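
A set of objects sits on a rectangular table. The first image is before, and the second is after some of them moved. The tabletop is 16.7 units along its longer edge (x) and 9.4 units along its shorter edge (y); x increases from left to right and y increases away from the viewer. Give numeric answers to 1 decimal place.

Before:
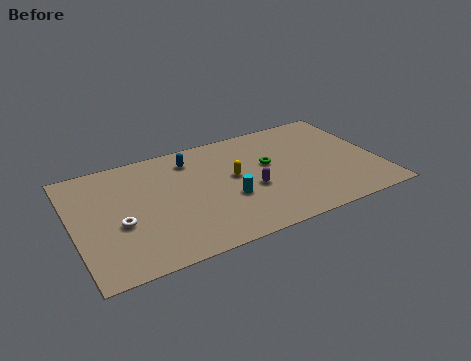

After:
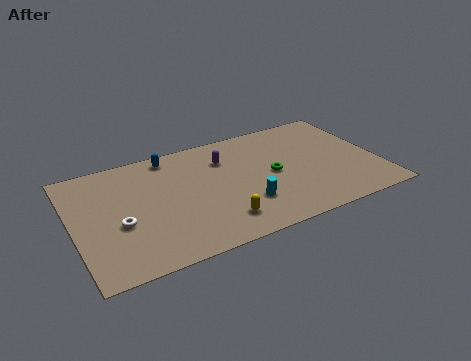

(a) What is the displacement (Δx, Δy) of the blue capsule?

(-1.1, 0.7)

The blue capsule started near (6.7, 7.6) and ended near (5.6, 8.3).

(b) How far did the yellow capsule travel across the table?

3.5

From (8.8, 5.2) to (7.6, 1.9), the yellow capsule covered √(1.2² + 3.3²) ≈ 3.5 units.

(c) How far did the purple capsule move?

3.3

The purple capsule moved from about (9.6, 3.8) to (8.5, 6.9), a distance of √(1.1² + 3.1²) ≈ 3.3.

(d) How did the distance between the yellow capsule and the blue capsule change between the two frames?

+3.5

They were about 3.2 units apart before and 6.7 after — 3.5 units further apart.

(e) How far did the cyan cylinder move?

1.1

The cyan cylinder moved from about (8.3, 3.5) to (9.1, 2.7), a distance of √(0.8² + 0.8²) ≈ 1.1.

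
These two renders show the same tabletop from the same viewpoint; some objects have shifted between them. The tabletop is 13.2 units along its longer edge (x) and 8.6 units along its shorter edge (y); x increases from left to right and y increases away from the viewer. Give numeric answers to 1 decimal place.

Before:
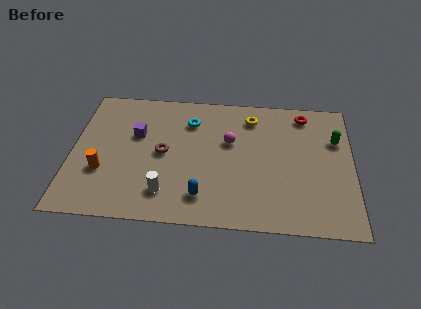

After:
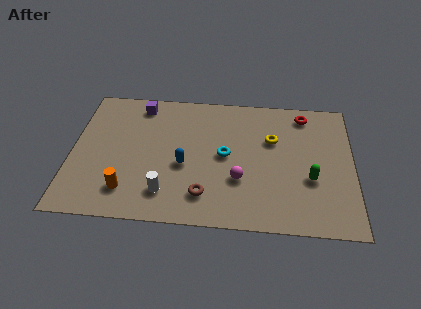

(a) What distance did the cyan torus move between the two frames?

2.7

The cyan torus moved from about (5.5, 6.5) to (7.2, 4.4), a distance of √(1.7² + 2.1²) ≈ 2.7.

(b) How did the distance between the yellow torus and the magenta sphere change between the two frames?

+1.1

The distance was about 2.0 in the first image and 3.1 in the second, so they moved 1.1 units further apart.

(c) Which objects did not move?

the red torus and the white cylinder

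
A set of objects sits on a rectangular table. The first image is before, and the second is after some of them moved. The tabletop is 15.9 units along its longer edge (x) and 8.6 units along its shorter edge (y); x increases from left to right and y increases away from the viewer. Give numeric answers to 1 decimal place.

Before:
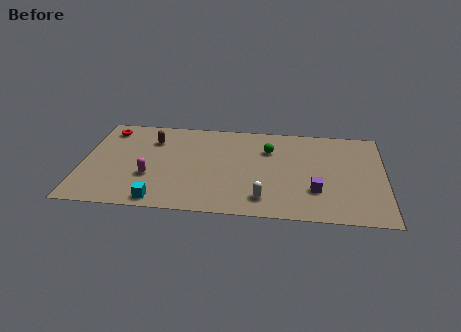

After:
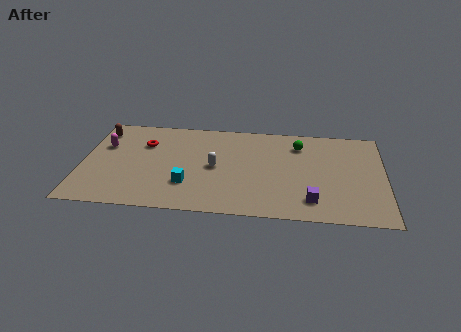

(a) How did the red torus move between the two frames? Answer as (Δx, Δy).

(2.0, -1.2)

The red torus started near (1.2, 7.2) and ended near (3.2, 6.0).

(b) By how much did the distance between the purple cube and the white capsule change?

+2.8

Before: roughly 2.9 units apart; after: 5.7. That's 2.8 units further apart.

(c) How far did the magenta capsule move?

3.6

From (3.6, 3.0) to (1.1, 5.6), the magenta capsule covered √(2.5² + 2.6²) ≈ 3.6 units.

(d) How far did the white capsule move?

3.7

The white capsule was near (9.6, 1.6) before and (7.0, 4.2) after, so it travelled √(2.6² + 2.6²) ≈ 3.7 units.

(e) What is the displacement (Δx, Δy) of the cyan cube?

(1.4, 1.6)

From the two frames, the cyan cube sits at roughly (4.2, 0.9) before and (5.6, 2.5) after.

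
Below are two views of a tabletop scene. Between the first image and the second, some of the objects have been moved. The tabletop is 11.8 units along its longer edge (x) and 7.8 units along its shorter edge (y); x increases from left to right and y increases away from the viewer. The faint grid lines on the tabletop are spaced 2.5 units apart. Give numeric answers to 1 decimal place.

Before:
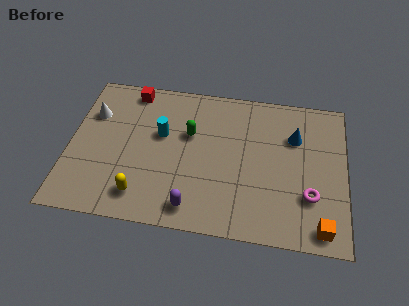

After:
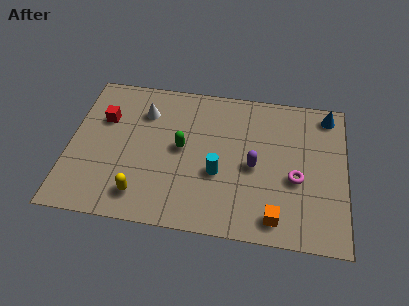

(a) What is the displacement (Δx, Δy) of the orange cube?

(-1.9, 0.2)

The orange cube was at about (10.8, 0.9) and moved to about (8.9, 1.1).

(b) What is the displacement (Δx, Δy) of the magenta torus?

(-0.6, 0.8)

The magenta torus was at about (10.3, 2.4) and moved to about (9.7, 3.2).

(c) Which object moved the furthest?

the purple capsule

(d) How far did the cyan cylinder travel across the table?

3.0

The cyan cylinder was near (3.9, 4.7) before and (6.4, 3.0) after, so it travelled √(2.5² + 1.7²) ≈ 3.0 units.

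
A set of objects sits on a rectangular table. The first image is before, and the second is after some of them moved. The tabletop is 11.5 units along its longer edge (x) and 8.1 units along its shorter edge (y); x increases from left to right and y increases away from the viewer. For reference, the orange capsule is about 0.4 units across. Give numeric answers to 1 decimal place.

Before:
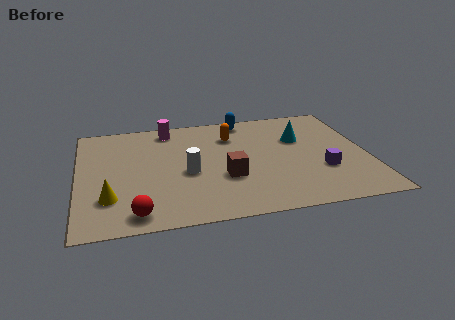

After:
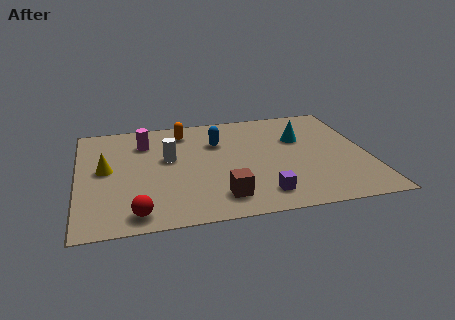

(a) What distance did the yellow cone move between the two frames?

2.1

From (1.2, 2.2) to (1.1, 4.3), the yellow cone covered √(0.1² + 2.1²) ≈ 2.1 units.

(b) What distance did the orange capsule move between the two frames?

2.0

The orange capsule moved from about (6.2, 6.0) to (4.3, 6.7), a distance of √(1.9² + 0.7²) ≈ 2.0.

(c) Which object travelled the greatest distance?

the purple cube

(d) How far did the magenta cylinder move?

1.3

The magenta cylinder moved from about (3.7, 7.0) to (2.7, 6.1), a distance of √(1.0² + 0.9²) ≈ 1.3.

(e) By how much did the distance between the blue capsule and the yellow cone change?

-2.8

Before: roughly 7.5 units apart; after: 4.7. That's 2.8 units closer together.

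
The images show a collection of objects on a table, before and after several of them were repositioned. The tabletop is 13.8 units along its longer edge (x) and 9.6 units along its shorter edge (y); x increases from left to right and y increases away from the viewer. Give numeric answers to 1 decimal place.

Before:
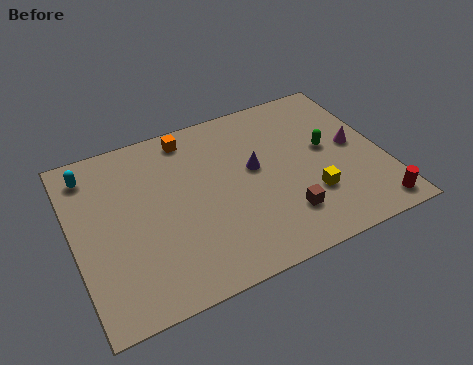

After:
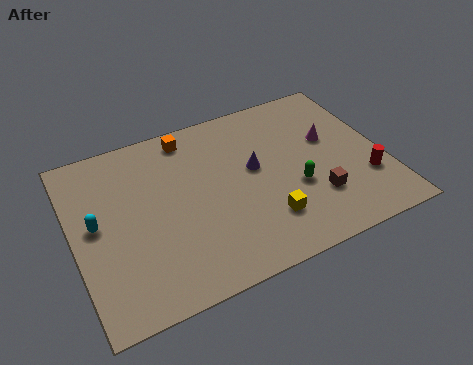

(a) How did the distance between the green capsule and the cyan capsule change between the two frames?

-1.9

They were about 10.7 units apart before and 8.8 after — 1.9 units closer together.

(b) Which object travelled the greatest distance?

the cyan capsule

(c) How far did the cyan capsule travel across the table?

2.9

From (1.0, 8.0) to (1.0, 5.1), the cyan capsule covered √(0.0² + 2.9²) ≈ 2.9 units.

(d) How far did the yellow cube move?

2.2

The yellow cube moved from about (10.3, 2.9) to (8.2, 2.4), a distance of √(2.1² + 0.5²) ≈ 2.2.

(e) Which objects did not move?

the purple cone and the orange cube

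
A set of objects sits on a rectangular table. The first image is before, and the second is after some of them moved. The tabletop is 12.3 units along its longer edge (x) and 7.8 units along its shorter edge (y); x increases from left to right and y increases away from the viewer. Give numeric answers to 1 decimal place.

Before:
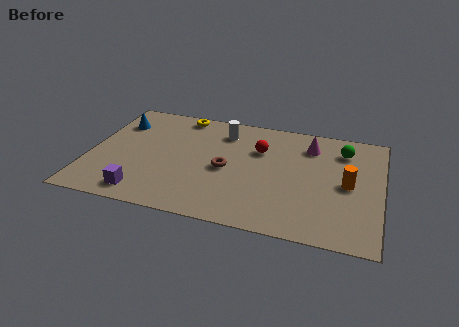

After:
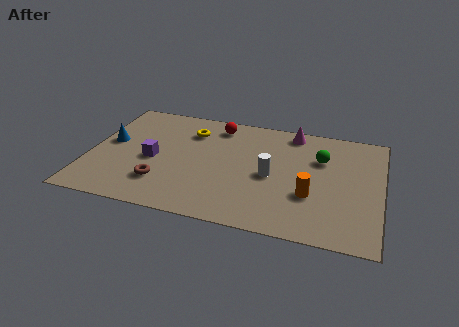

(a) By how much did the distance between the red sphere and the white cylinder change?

+2.1

They were about 1.8 units apart before and 3.9 after — 2.1 units further apart.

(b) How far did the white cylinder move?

3.4

From (5.5, 6.2) to (7.7, 3.6), the white cylinder covered √(2.2² + 2.6²) ≈ 3.4 units.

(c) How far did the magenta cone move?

1.1

The magenta cone moved from about (9.2, 6.1) to (8.4, 6.9), a distance of √(0.8² + 0.8²) ≈ 1.1.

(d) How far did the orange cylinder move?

1.9

The orange cylinder moved from about (10.9, 3.8) to (9.4, 2.7), a distance of √(1.5² + 1.1²) ≈ 1.9.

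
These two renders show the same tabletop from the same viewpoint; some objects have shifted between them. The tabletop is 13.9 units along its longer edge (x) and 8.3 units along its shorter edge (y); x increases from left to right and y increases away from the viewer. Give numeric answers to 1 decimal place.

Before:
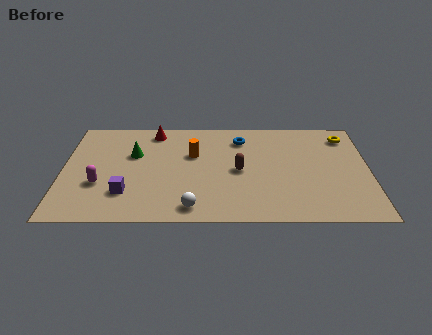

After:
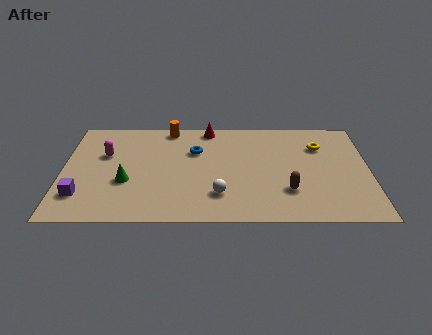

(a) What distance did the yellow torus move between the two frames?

1.4

The yellow torus was near (12.9, 6.8) before and (11.7, 6.0) after, so it travelled √(1.2² + 0.8²) ≈ 1.4 units.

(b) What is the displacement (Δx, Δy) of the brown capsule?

(2.2, -1.6)

From the two frames, the brown capsule sits at roughly (8.0, 4.0) before and (10.2, 2.4) after.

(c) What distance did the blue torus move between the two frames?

2.3

The blue torus was near (8.1, 6.6) before and (6.0, 5.6) after, so it travelled √(2.1² + 1.0²) ≈ 2.3 units.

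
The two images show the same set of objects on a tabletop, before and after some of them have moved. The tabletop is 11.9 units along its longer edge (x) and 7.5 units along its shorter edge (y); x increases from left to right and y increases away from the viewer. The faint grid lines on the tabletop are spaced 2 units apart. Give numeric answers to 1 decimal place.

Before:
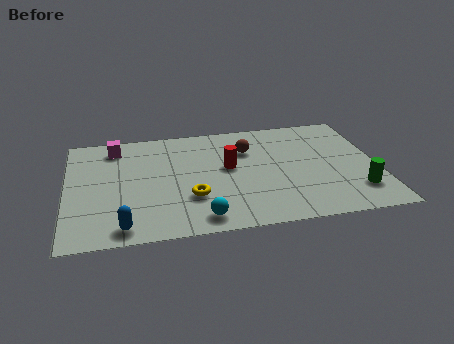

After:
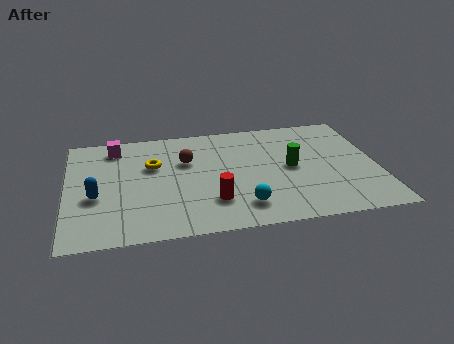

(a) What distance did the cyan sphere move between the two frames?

1.7

The cyan sphere moved from about (5.0, 1.0) to (6.6, 1.5), a distance of √(1.6² + 0.5²) ≈ 1.7.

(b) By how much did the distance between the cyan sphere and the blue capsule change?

+2.8

The distance was about 2.9 in the first image and 5.7 in the second, so they moved 2.8 units further apart.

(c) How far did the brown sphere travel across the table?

2.4

The brown sphere was near (7.0, 5.3) before and (4.6, 4.9) after, so it travelled √(2.4² + 0.4²) ≈ 2.4 units.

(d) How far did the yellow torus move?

2.8

The yellow torus moved from about (4.7, 2.4) to (3.3, 4.8), a distance of √(1.4² + 2.4²) ≈ 2.8.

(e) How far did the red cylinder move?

2.3

The red cylinder moved from about (6.2, 4.2) to (5.5, 2.0), a distance of √(0.7² + 2.2²) ≈ 2.3.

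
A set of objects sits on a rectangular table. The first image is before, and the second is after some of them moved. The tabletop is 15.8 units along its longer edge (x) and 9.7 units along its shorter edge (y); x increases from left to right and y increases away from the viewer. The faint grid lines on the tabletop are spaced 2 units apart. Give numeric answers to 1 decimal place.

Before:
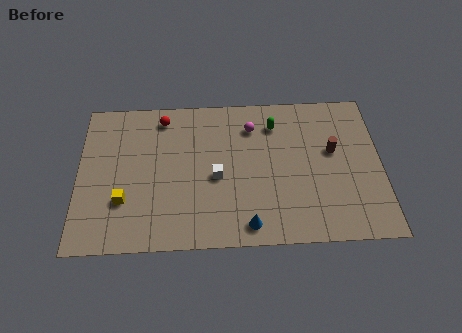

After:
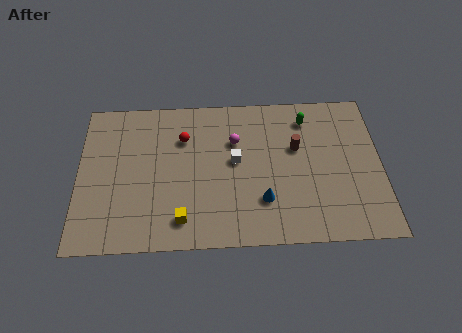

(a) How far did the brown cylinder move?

1.9

The brown cylinder was near (13.3, 5.7) before and (11.4, 6.0) after, so it travelled √(1.9² + 0.3²) ≈ 1.9 units.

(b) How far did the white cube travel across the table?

1.4

The white cube was near (7.2, 4.3) before and (8.2, 5.3) after, so it travelled √(1.0² + 1.0²) ≈ 1.4 units.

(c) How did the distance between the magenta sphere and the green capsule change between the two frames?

+2.8

The distance was about 1.2 in the first image and 4.0 in the second, so they moved 2.8 units further apart.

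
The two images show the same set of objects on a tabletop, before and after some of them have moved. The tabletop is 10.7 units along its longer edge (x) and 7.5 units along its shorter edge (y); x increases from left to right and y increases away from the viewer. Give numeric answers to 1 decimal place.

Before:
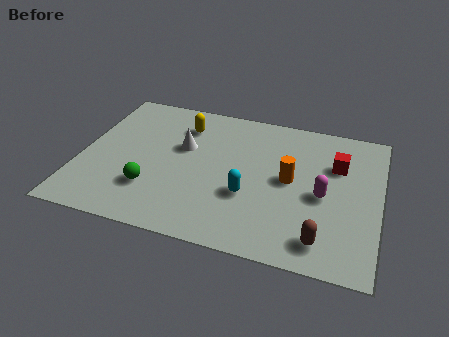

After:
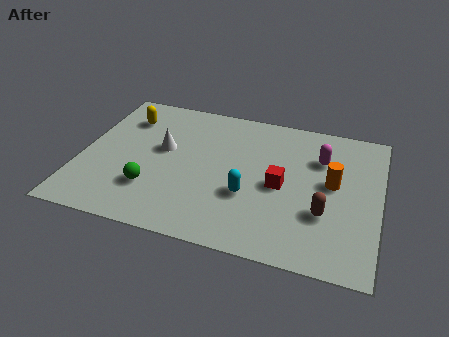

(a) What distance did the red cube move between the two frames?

2.5

The red cube moved from about (9.1, 5.1) to (7.2, 3.5), a distance of √(1.9² + 1.6²) ≈ 2.5.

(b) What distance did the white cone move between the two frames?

0.8

The white cone moved from about (3.6, 4.6) to (2.9, 4.3), a distance of √(0.7² + 0.3²) ≈ 0.8.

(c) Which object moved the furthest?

the red cube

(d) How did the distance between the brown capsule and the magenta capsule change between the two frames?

+0.6

Before: roughly 2.2 units apart; after: 2.8. That's 0.6 units further apart.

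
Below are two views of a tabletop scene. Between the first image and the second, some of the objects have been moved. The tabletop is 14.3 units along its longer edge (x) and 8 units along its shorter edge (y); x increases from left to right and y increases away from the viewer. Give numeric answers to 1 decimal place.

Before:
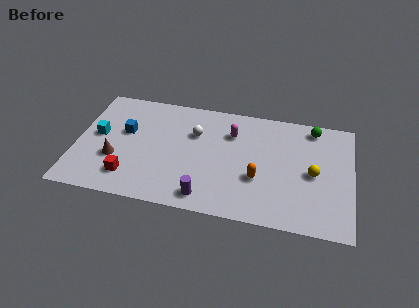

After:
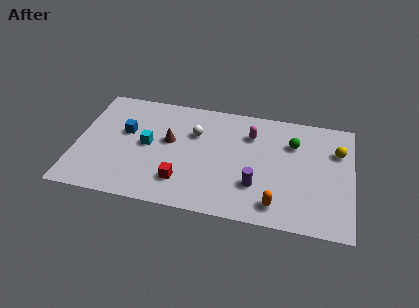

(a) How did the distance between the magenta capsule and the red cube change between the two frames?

-1.3

They were about 6.5 units apart before and 5.2 after — 1.3 units closer together.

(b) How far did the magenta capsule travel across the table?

1.0

The magenta capsule moved from about (8.0, 5.8) to (9.0, 5.9), a distance of √(1.0² + 0.1²) ≈ 1.0.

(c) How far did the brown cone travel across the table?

3.2

The brown cone was near (2.1, 2.8) before and (4.8, 4.6) after, so it travelled √(2.7² + 1.8²) ≈ 3.2 units.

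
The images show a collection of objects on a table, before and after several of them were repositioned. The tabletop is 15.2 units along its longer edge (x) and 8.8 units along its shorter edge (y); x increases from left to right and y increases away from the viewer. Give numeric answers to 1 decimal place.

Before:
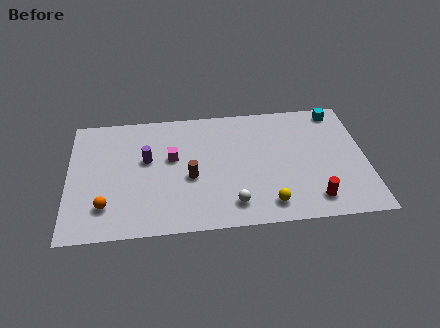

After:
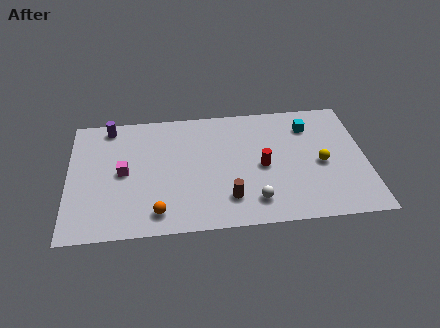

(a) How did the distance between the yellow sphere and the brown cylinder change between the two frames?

+0.7

Before: roughly 4.5 units apart; after: 5.2. That's 0.7 units further apart.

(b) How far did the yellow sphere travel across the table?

3.8

The yellow sphere was near (10.1, 1.4) before and (12.9, 4.0) after, so it travelled √(2.8² + 2.6²) ≈ 3.8 units.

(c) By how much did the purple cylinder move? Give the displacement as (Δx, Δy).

(-1.9, 2.6)

The purple cylinder started near (4.0, 5.2) and ended near (2.1, 7.8).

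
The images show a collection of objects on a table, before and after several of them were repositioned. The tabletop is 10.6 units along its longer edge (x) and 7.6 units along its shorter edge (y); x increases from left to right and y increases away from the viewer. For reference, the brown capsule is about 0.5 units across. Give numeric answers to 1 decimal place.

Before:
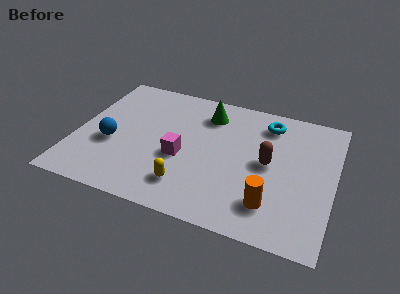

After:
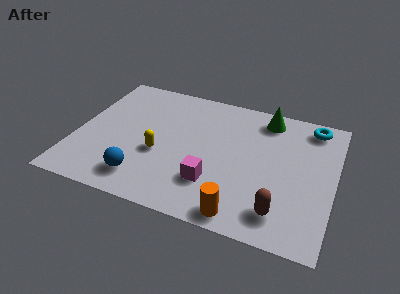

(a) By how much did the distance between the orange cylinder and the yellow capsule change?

+0.8

They were about 3.4 units apart before and 4.2 after — 0.8 units further apart.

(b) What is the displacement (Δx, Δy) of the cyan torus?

(1.8, 0.4)

The cyan torus started near (7.7, 6.2) and ended near (9.5, 6.6).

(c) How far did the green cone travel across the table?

2.5

From (5.2, 6.0) to (7.6, 6.5), the green cone covered √(2.4² + 0.5²) ≈ 2.5 units.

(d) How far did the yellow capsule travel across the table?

1.9

The yellow capsule moved from about (4.8, 1.6) to (3.5, 3.0), a distance of √(1.3² + 1.4²) ≈ 1.9.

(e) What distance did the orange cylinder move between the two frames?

1.4

From (8.2, 1.7) to (7.1, 0.8), the orange cylinder covered √(1.1² + 0.9²) ≈ 1.4 units.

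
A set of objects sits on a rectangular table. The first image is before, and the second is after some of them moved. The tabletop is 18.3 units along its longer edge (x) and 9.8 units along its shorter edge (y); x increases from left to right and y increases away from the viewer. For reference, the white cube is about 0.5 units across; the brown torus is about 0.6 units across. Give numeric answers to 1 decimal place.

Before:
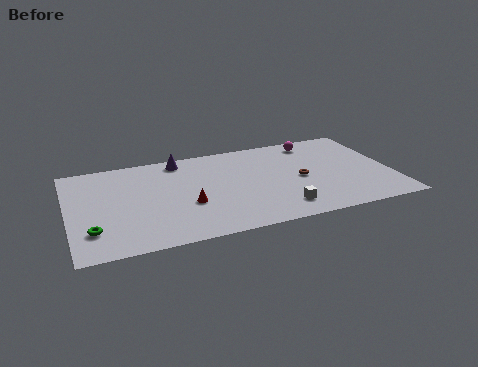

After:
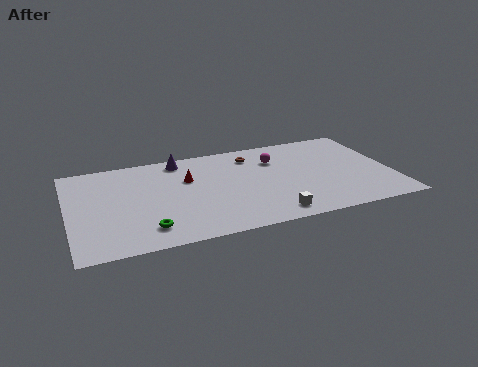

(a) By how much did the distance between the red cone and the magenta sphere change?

-3.9

The distance was about 9.0 in the first image and 5.1 in the second, so they moved 3.9 units closer together.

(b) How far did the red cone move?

2.7

The red cone moved from about (6.6, 3.7) to (6.8, 6.4), a distance of √(0.2² + 2.7²) ≈ 2.7.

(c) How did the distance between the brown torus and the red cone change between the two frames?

-2.5

Before: roughly 6.6 units apart; after: 4.1. That's 2.5 units closer together.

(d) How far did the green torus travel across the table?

3.1

The green torus moved from about (1.2, 2.5) to (4.2, 1.9), a distance of √(3.0² + 0.6²) ≈ 3.1.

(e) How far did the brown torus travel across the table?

4.1

From (13.1, 4.6) to (10.6, 7.9), the brown torus covered √(2.5² + 3.3²) ≈ 4.1 units.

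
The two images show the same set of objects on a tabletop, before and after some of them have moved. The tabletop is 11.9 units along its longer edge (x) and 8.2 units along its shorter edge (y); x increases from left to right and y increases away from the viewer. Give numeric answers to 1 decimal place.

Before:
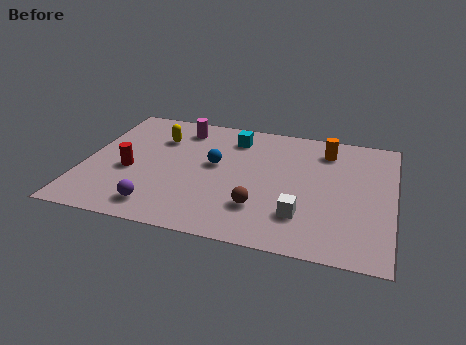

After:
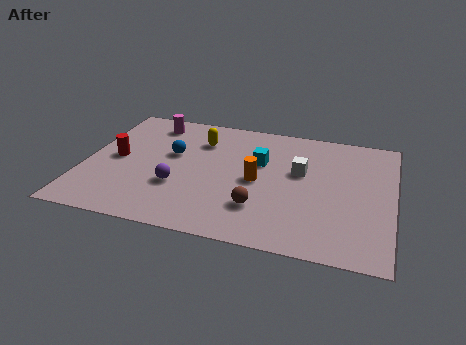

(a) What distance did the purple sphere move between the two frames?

1.6

The purple sphere was near (3.1, 1.3) before and (3.7, 2.8) after, so it travelled √(0.6² + 1.5²) ≈ 1.6 units.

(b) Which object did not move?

the brown sphere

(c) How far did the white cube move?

2.8

The white cube moved from about (8.5, 2.1) to (8.3, 4.9), a distance of √(0.2² + 2.8²) ≈ 2.8.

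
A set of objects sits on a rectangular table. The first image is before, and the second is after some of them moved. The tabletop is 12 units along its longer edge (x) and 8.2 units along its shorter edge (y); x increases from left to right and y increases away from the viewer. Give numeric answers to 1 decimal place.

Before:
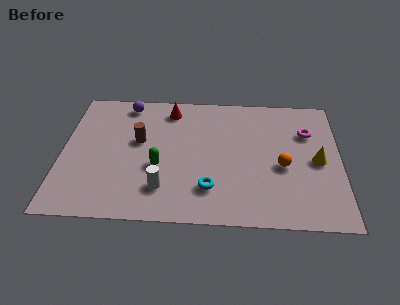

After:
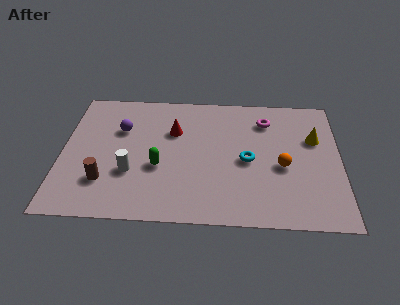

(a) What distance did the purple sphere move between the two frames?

1.7

From (2.7, 7.2) to (2.5, 5.5), the purple sphere covered √(0.2² + 1.7²) ≈ 1.7 units.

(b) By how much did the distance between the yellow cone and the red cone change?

-1.0

They were about 7.1 units apart before and 6.1 after — 1.0 units closer together.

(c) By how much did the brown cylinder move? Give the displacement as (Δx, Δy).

(-1.4, -2.6)

The brown cylinder was at about (3.3, 4.8) and moved to about (1.9, 2.2).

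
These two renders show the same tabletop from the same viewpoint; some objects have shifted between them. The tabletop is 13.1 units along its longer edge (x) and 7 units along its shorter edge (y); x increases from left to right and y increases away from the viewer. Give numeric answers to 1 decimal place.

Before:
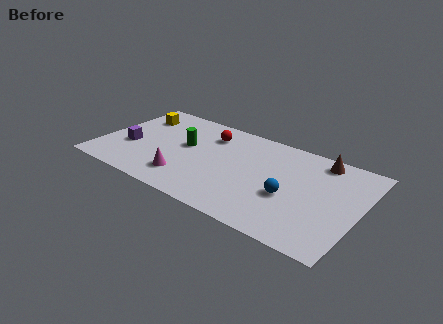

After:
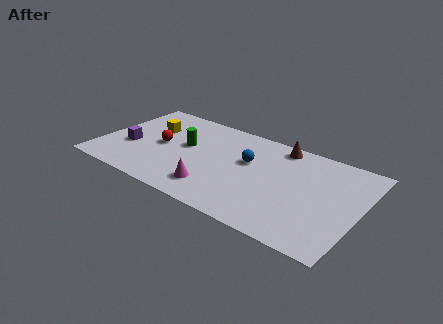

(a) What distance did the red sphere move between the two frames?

2.9

From (5.2, 5.4) to (3.0, 3.5), the red sphere covered √(2.2² + 1.9²) ≈ 2.9 units.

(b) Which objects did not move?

the purple cube and the green cylinder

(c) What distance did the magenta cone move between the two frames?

1.5

The magenta cone moved from about (4.6, 1.6) to (6.1, 1.5), a distance of √(1.5² + 0.1²) ≈ 1.5.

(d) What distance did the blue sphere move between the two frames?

2.7

From (9.7, 2.8) to (7.4, 4.3), the blue sphere covered √(2.3² + 1.5²) ≈ 2.7 units.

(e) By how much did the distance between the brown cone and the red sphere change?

+0.7

They were about 5.6 units apart before and 6.3 after — 0.7 units further apart.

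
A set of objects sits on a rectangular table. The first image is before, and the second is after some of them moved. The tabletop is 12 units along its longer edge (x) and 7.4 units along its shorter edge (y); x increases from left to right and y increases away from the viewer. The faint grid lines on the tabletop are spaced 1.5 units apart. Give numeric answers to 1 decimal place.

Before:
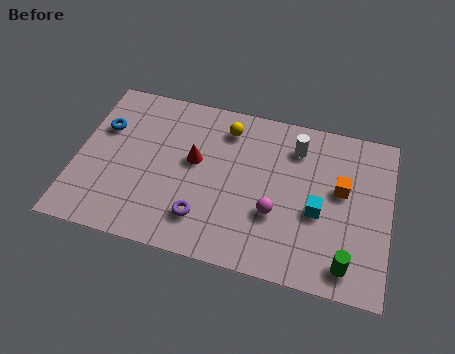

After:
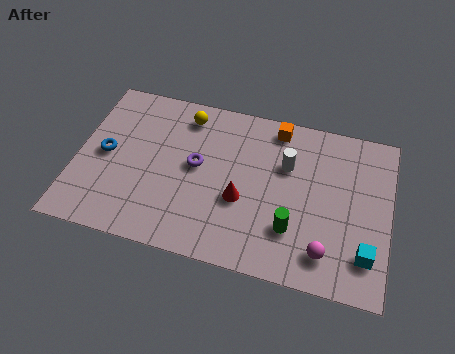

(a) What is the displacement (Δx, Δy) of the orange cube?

(-2.6, 2.2)

The orange cube was at about (10.1, 4.3) and moved to about (7.5, 6.5).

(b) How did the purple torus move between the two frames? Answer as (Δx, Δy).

(-0.4, 2.3)

The purple torus started near (5.0, 1.7) and ended near (4.6, 4.0).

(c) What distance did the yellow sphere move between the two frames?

1.6

The yellow sphere moved from about (5.6, 6.0) to (4.0, 6.2), a distance of √(1.6² + 0.2²) ≈ 1.6.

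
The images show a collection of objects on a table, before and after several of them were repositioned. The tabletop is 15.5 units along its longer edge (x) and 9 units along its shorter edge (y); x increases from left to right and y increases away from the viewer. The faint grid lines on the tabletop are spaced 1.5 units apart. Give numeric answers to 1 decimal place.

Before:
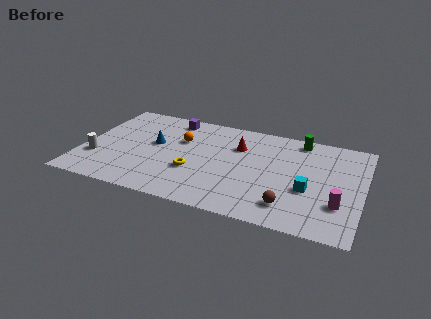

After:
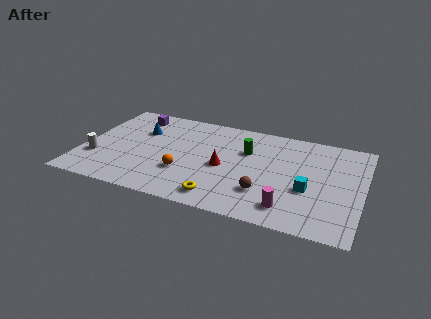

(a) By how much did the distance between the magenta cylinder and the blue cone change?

-0.9

The distance was about 10.7 in the first image and 9.8 in the second, so they moved 0.9 units closer together.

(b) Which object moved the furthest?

the green cylinder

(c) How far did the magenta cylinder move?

2.8

From (14.3, 2.7) to (11.7, 1.6), the magenta cylinder covered √(2.6² + 1.1²) ≈ 2.8 units.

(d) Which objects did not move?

the white cylinder and the cyan cube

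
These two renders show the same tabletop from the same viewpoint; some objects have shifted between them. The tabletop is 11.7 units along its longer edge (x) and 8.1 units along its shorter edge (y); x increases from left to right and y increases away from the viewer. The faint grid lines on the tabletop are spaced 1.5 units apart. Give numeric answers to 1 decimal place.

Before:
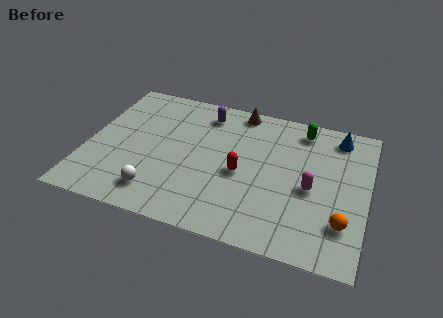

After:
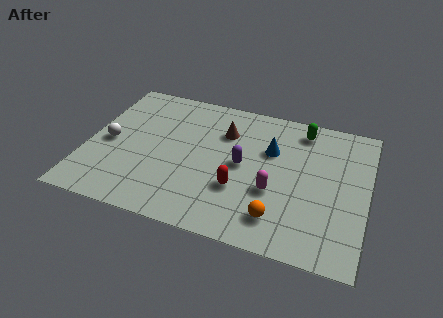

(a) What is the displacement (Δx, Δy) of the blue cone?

(-2.7, -1.6)

From the two frames, the blue cone sits at roughly (10.3, 6.9) before and (7.6, 5.3) after.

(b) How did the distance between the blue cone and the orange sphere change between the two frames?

-1.1

They were about 4.8 units apart before and 3.7 after — 1.1 units closer together.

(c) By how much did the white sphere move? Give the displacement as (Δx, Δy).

(-2.3, 2.3)

The white sphere was at about (3.2, 1.5) and moved to about (0.9, 3.8).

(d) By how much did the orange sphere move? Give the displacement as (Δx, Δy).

(-2.6, -0.5)

The orange sphere started near (10.8, 2.1) and ended near (8.2, 1.6).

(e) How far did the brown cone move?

1.6

From (6.1, 7.3) to (5.6, 5.8), the brown cone covered √(0.5² + 1.5²) ≈ 1.6 units.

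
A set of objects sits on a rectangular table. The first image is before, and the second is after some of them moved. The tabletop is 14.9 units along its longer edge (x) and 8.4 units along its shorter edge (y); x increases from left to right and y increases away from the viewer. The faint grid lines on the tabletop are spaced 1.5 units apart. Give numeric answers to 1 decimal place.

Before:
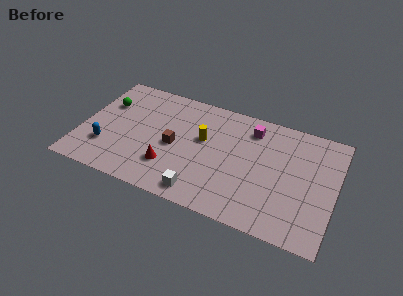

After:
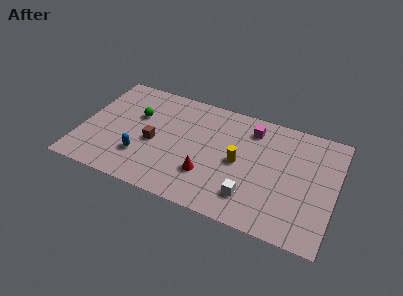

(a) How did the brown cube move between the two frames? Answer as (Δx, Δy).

(-1.2, -0.2)

The brown cube started near (5.5, 3.9) and ended near (4.3, 3.7).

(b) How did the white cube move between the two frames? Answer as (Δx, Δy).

(2.8, 0.8)

From the two frames, the white cube sits at roughly (7.4, 1.1) before and (10.2, 1.9) after.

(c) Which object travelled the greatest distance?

the white cube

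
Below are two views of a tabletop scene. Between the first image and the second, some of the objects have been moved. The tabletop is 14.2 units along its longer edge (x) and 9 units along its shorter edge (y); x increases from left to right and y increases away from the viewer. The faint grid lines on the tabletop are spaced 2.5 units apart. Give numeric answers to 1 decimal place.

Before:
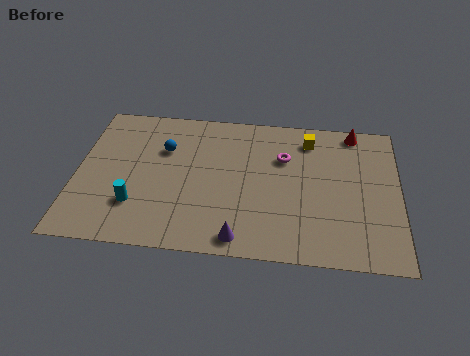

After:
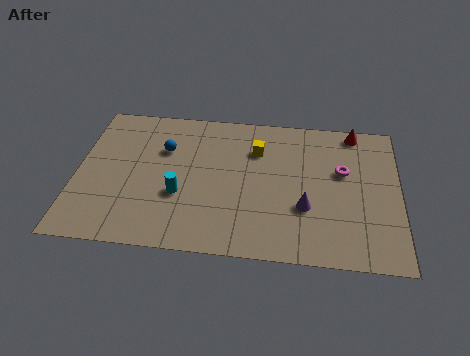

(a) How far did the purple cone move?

3.5

The purple cone moved from about (7.3, 1.0) to (10.1, 3.1), a distance of √(2.8² + 2.1²) ≈ 3.5.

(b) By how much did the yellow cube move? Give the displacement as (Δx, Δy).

(-2.3, -0.9)

The yellow cube was at about (10.2, 7.4) and moved to about (7.9, 6.5).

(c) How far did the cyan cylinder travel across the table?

2.1

The cyan cylinder was near (2.7, 2.5) before and (4.6, 3.3) after, so it travelled √(1.9² + 0.8²) ≈ 2.1 units.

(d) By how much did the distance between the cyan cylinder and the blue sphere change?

-0.9

The distance was about 3.8 in the first image and 2.9 in the second, so they moved 0.9 units closer together.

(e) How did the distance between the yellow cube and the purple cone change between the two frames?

-3.0

The distance was about 7.0 in the first image and 4.0 in the second, so they moved 3.0 units closer together.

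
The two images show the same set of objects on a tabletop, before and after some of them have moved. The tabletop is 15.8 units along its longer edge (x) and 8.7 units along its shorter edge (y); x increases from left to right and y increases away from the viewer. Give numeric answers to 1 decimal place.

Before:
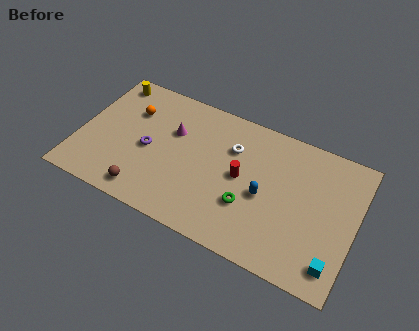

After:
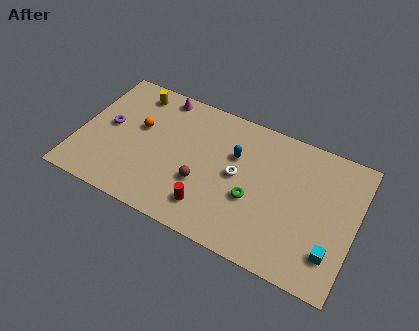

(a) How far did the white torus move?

1.7

The white torus moved from about (8.6, 6.1) to (9.1, 4.5), a distance of √(0.5² + 1.6²) ≈ 1.7.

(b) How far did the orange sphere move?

1.1

The orange sphere moved from about (2.7, 6.1) to (3.3, 5.2), a distance of √(0.6² + 0.9²) ≈ 1.1.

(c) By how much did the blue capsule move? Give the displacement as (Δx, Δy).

(-1.9, 1.8)

The blue capsule was at about (10.7, 3.9) and moved to about (8.8, 5.7).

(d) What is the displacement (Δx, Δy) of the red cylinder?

(-1.5, -2.7)

From the two frames, the red cylinder sits at roughly (9.3, 4.5) before and (7.8, 1.8) after.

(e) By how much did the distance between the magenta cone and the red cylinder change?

+2.7

They were about 4.3 units apart before and 7.0 after — 2.7 units further apart.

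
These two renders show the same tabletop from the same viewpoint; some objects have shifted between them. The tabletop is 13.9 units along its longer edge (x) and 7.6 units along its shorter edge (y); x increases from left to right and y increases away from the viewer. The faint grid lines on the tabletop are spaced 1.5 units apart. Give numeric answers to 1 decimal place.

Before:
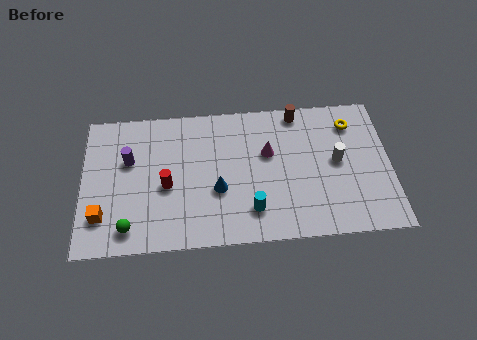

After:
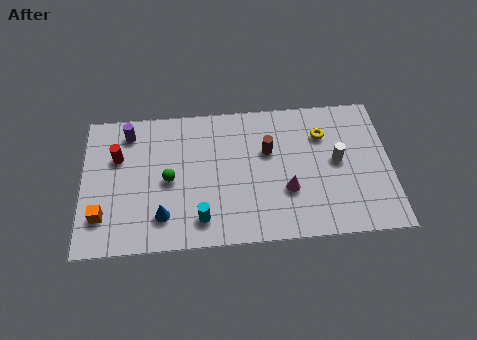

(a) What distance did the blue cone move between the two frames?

2.8

The blue cone moved from about (6.1, 2.9) to (3.6, 1.7), a distance of √(2.5² + 1.2²) ≈ 2.8.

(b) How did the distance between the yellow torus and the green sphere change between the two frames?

-3.9

They were about 11.2 units apart before and 7.3 after — 3.9 units closer together.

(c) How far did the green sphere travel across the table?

3.0

The green sphere moved from about (2.1, 1.2) to (3.9, 3.6), a distance of √(1.8² + 2.4²) ≈ 3.0.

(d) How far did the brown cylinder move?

2.4

The brown cylinder was near (9.8, 6.8) before and (8.4, 4.8) after, so it travelled √(1.4² + 2.0²) ≈ 2.4 units.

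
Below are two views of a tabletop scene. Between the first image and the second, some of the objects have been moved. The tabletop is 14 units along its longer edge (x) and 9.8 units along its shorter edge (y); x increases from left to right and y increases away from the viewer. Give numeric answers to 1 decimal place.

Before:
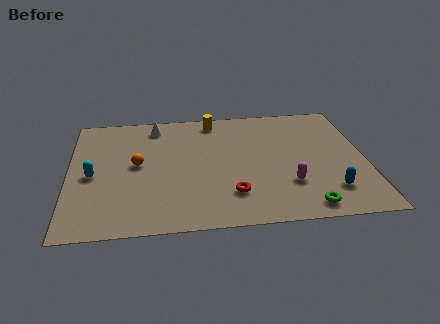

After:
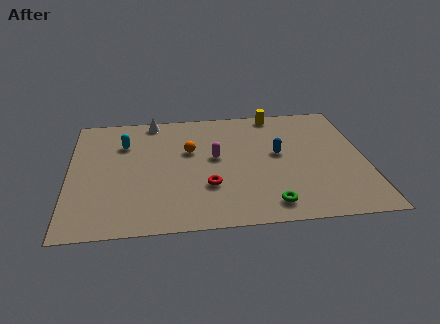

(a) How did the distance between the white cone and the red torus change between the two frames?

-0.6

They were about 6.9 units apart before and 6.3 after — 0.6 units closer together.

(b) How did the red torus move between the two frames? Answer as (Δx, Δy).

(-1.1, 0.7)

The red torus started near (7.6, 2.4) and ended near (6.5, 3.1).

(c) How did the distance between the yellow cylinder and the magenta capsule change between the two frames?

-2.0

Before: roughly 6.6 units apart; after: 4.6. That's 2.0 units closer together.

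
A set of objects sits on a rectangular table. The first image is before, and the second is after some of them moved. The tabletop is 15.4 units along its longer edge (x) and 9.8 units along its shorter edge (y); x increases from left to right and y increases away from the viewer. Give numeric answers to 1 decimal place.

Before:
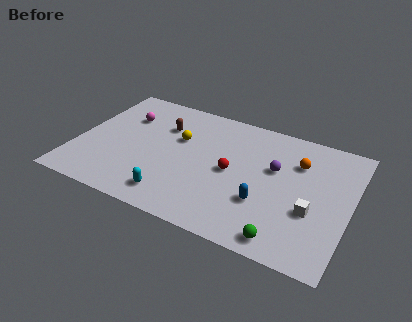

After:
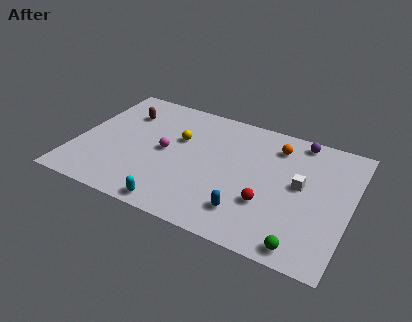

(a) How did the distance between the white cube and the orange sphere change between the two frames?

-0.6

The distance was about 3.6 in the first image and 3.0 in the second, so they moved 0.6 units closer together.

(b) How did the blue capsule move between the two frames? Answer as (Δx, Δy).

(-0.8, -1.1)

The blue capsule started near (10.8, 3.2) and ended near (10.0, 2.1).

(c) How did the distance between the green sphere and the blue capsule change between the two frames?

+0.9

They were about 2.5 units apart before and 3.4 after — 0.9 units further apart.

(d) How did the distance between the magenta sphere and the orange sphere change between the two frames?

-3.2

They were about 9.9 units apart before and 6.7 after — 3.2 units closer together.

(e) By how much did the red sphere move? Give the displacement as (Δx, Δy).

(2.2, -1.6)

The red sphere started near (8.8, 4.8) and ended near (11.0, 3.2).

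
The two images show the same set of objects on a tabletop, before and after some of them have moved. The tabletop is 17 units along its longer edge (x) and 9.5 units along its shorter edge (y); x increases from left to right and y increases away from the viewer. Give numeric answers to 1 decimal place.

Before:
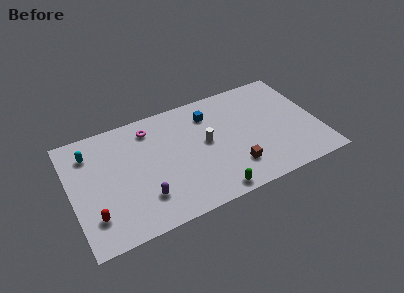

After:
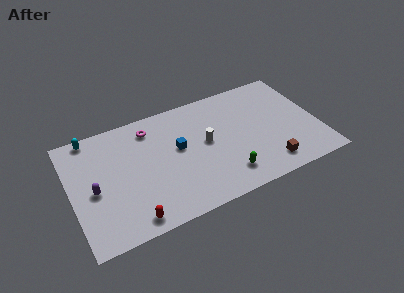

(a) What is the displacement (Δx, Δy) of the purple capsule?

(-3.2, 1.9)

The purple capsule started near (4.7, 2.4) and ended near (1.5, 4.3).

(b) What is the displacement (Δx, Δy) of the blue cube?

(-2.4, -2.0)

The blue cube started near (9.8, 7.4) and ended near (7.4, 5.4).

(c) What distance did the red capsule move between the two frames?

2.7

From (1.3, 2.3) to (3.7, 1.1), the red capsule covered √(2.4² + 1.2²) ≈ 2.7 units.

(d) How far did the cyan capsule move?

1.3

The cyan capsule was near (1.5, 7.4) before and (1.7, 8.7) after, so it travelled √(0.2² + 1.3²) ≈ 1.3 units.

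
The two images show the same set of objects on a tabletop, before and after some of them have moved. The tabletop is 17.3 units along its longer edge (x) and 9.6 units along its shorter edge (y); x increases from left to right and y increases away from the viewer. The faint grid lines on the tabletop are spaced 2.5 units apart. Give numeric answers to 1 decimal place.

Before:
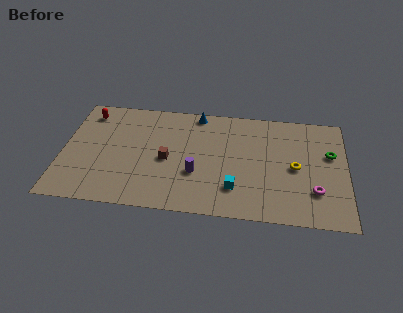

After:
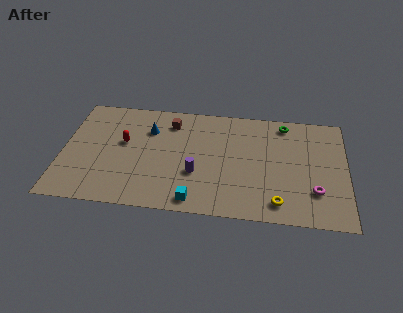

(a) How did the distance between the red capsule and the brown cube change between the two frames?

-2.7

Before: roughly 6.2 units apart; after: 3.5. That's 2.7 units closer together.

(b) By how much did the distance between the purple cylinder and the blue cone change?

-0.7

The distance was about 5.3 in the first image and 4.6 in the second, so they moved 0.7 units closer together.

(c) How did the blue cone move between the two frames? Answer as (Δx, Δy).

(-2.9, -1.8)

From the two frames, the blue cone sits at roughly (8.1, 8.7) before and (5.2, 6.9) after.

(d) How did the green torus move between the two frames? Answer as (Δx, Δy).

(-2.8, 2.4)

From the two frames, the green torus sits at roughly (16.3, 6.0) before and (13.5, 8.4) after.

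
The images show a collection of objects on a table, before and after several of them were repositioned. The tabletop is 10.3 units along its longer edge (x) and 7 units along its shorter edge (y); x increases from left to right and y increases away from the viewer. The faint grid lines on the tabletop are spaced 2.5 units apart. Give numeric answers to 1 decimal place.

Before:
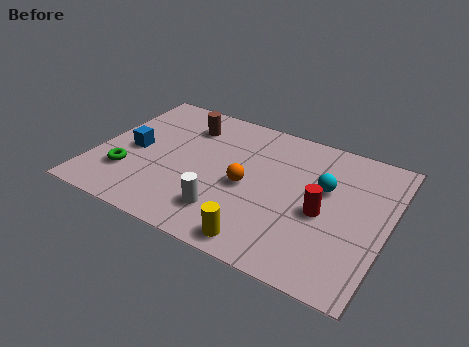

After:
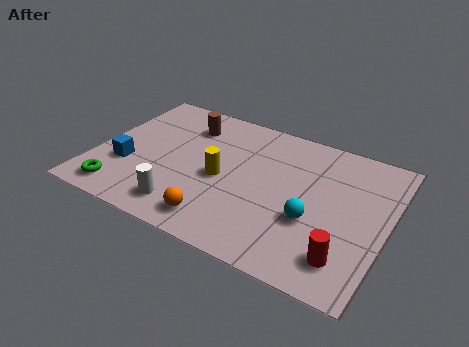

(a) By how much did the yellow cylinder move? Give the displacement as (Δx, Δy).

(-1.8, 2.4)

From the two frames, the yellow cylinder sits at roughly (6.3, 0.8) before and (4.5, 3.2) after.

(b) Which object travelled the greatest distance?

the yellow cylinder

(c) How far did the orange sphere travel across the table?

2.2

From (5.4, 3.2) to (4.7, 1.1), the orange sphere covered √(0.7² + 2.1²) ≈ 2.2 units.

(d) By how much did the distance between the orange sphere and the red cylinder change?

+1.7

They were about 2.7 units apart before and 4.4 after — 1.7 units further apart.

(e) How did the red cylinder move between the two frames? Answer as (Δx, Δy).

(1.0, -1.7)

The red cylinder started near (8.1, 3.1) and ended near (9.1, 1.4).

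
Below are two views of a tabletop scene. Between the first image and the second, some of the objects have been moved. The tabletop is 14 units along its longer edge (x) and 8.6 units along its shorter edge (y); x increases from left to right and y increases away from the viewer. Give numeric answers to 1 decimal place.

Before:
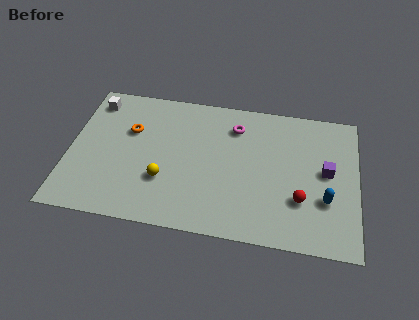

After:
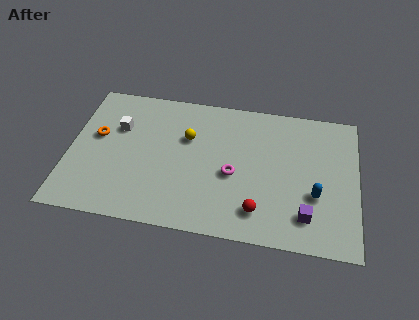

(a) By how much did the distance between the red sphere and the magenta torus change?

-2.8

They were about 5.2 units apart before and 2.4 after — 2.8 units closer together.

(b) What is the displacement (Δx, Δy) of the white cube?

(1.3, -1.5)

From the two frames, the white cube sits at roughly (1.0, 7.2) before and (2.3, 5.7) after.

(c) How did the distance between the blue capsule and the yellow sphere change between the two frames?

-1.0

The distance was about 7.8 in the first image and 6.8 in the second, so they moved 1.0 units closer together.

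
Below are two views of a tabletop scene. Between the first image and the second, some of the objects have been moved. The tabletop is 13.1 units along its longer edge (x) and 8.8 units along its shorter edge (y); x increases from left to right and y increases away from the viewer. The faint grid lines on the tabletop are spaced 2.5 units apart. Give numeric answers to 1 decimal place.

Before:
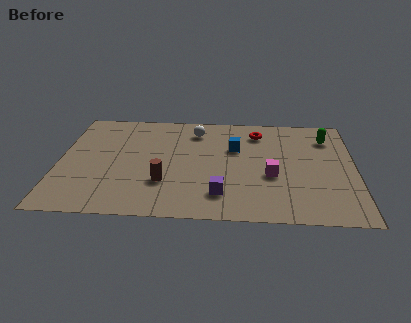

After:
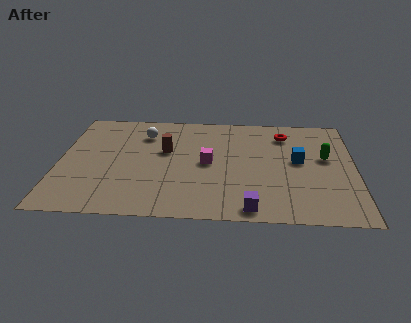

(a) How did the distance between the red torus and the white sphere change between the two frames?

+3.5

The distance was about 2.8 in the first image and 6.3 in the second, so they moved 3.5 units further apart.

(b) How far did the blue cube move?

2.9

The blue cube was near (7.8, 5.7) before and (10.6, 4.8) after, so it travelled √(2.8² + 0.9²) ≈ 2.9 units.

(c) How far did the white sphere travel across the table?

2.3

From (6.0, 7.1) to (3.7, 6.7), the white sphere covered √(2.3² + 0.4²) ≈ 2.3 units.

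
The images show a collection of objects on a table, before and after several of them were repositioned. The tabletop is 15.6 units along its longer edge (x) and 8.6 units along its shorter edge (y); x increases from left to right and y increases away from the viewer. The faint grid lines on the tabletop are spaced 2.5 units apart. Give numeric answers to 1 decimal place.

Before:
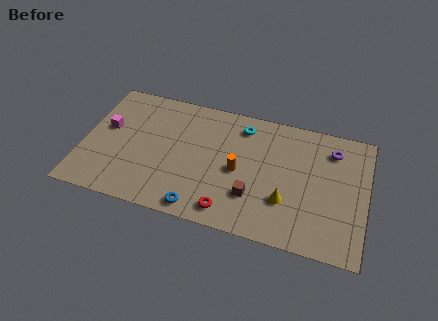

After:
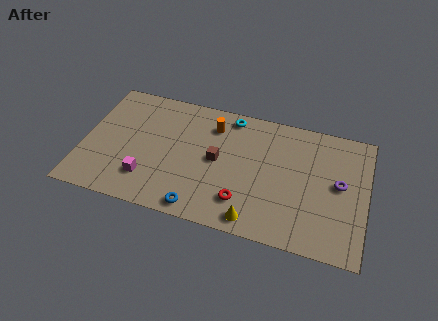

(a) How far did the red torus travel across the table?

1.1

From (8.3, 1.2) to (9.0, 2.0), the red torus covered √(0.7² + 0.8²) ≈ 1.1 units.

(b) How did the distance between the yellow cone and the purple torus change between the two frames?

+1.0

They were about 4.7 units apart before and 5.7 after — 1.0 units further apart.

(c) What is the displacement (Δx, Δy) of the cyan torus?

(-0.7, 0.5)

The cyan torus started near (8.6, 7.1) and ended near (7.9, 7.6).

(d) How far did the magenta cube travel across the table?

3.8

The magenta cube was near (1.2, 5.0) before and (3.7, 2.1) after, so it travelled √(2.5² + 2.9²) ≈ 3.8 units.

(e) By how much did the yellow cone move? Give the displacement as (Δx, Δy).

(-1.6, -1.7)

The yellow cone was at about (11.3, 2.7) and moved to about (9.7, 1.0).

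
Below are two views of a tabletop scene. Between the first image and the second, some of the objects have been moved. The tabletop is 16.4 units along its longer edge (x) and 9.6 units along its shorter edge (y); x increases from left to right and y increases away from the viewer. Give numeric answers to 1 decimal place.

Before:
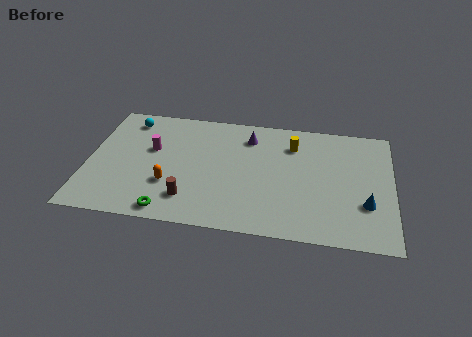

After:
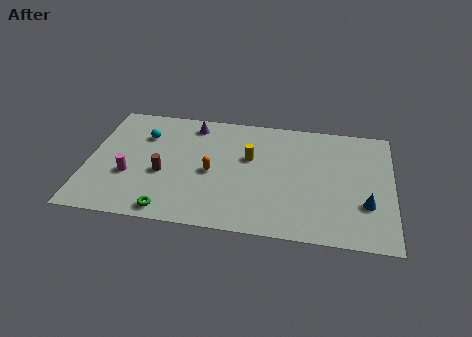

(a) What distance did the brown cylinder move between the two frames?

2.3

From (5.6, 2.1) to (4.1, 3.9), the brown cylinder covered √(1.5² + 1.8²) ≈ 2.3 units.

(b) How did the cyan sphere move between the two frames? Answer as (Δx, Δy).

(0.9, -1.2)

The cyan sphere was at about (2.0, 8.1) and moved to about (2.9, 6.9).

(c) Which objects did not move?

the green torus and the blue cone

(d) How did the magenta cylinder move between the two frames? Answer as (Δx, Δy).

(-1.1, -2.3)

The magenta cylinder was at about (3.4, 5.8) and moved to about (2.3, 3.5).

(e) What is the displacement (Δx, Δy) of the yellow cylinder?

(-2.3, -1.4)

From the two frames, the yellow cylinder sits at roughly (11.0, 7.3) before and (8.7, 5.9) after.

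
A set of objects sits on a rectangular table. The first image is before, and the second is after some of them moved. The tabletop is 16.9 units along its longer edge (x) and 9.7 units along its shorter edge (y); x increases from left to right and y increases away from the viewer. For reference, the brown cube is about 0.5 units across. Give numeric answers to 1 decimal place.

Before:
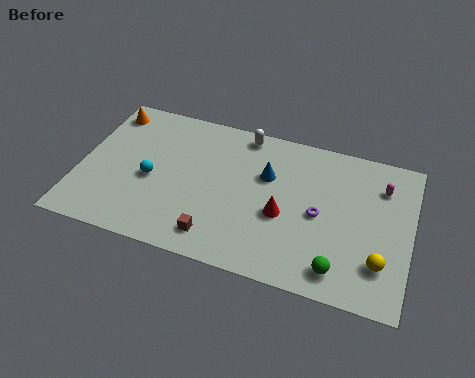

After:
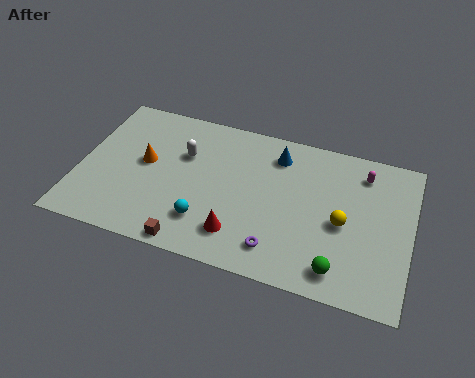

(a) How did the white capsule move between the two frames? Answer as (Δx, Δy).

(-2.9, -2.3)

The white capsule started near (8.1, 8.7) and ended near (5.2, 6.4).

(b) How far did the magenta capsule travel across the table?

1.2

From (15.3, 7.3) to (14.3, 7.9), the magenta capsule covered √(1.0² + 0.6²) ≈ 1.2 units.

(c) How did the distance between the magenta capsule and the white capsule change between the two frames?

+1.9

The distance was about 7.3 in the first image and 9.2 in the second, so they moved 1.9 units further apart.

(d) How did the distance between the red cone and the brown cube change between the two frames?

-1.4

Before: roughly 4.0 units apart; after: 2.6. That's 1.4 units closer together.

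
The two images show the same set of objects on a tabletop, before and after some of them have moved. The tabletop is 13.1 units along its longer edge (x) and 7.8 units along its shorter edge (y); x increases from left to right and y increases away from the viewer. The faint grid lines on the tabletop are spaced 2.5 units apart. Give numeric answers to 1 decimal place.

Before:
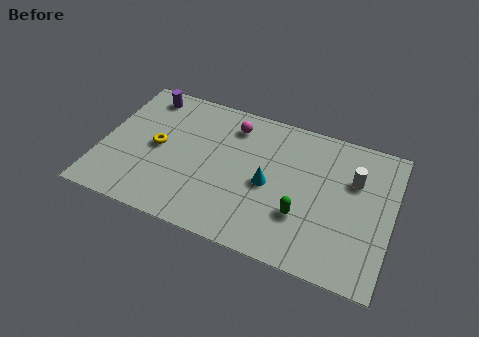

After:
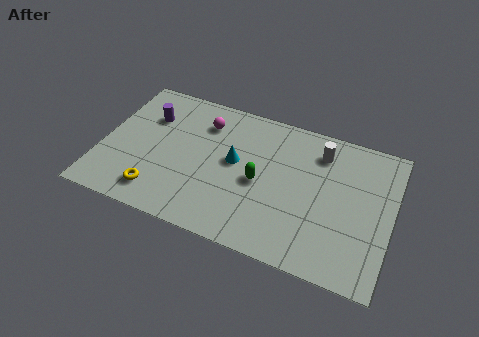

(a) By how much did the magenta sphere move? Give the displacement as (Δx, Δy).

(-1.3, -0.3)

The magenta sphere was at about (5.7, 6.3) and moved to about (4.4, 6.0).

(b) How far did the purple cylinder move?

1.2

The purple cylinder was near (1.6, 6.7) before and (1.9, 5.5) after, so it travelled √(0.3² + 1.2²) ≈ 1.2 units.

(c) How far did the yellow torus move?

2.5

The yellow torus moved from about (2.5, 3.9) to (2.8, 1.4), a distance of √(0.3² + 2.5²) ≈ 2.5.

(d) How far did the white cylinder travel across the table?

1.9

The white cylinder moved from about (11.3, 5.2) to (9.7, 6.2), a distance of √(1.6² + 1.0²) ≈ 1.9.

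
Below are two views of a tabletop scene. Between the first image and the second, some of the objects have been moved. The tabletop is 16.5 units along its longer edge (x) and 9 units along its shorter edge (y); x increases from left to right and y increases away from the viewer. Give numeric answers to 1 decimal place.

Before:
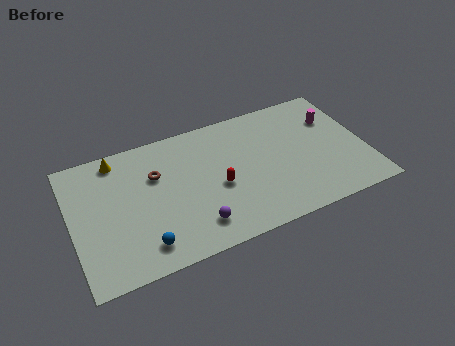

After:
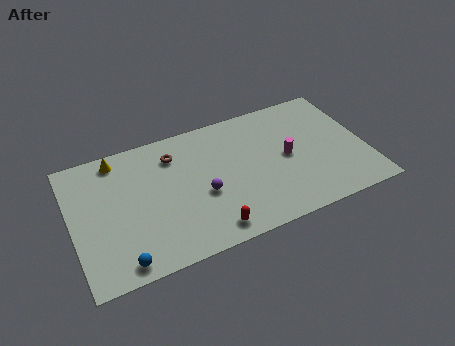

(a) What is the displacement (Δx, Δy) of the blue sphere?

(-1.3, -0.6)

The blue sphere was at about (3.7, 1.6) and moved to about (2.4, 1.0).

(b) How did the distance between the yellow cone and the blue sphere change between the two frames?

+0.5

Before: roughly 6.4 units apart; after: 6.9. That's 0.5 units further apart.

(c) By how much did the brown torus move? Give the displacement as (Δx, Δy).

(1.1, 1.0)

The brown torus was at about (4.8, 6.0) and moved to about (5.9, 7.0).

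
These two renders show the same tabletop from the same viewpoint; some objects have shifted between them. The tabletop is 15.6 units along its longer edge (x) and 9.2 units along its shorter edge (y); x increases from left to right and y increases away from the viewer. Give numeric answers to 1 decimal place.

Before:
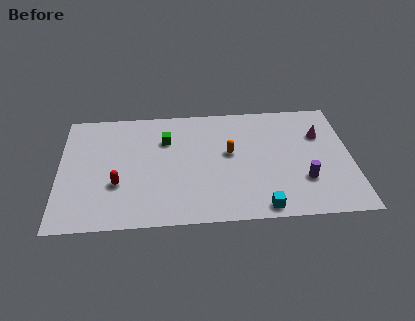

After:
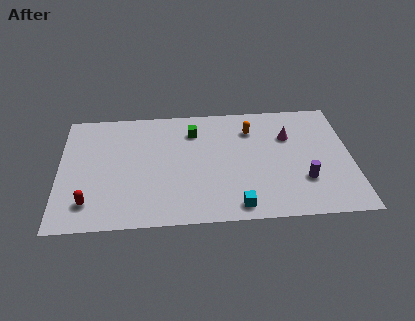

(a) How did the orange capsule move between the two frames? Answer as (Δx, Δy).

(1.2, 1.8)

The orange capsule started near (9.1, 5.2) and ended near (10.3, 7.0).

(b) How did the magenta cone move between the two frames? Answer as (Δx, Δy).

(-1.7, 0.0)

From the two frames, the magenta cone sits at roughly (14.0, 6.3) before and (12.3, 6.3) after.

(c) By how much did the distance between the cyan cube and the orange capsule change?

+1.4

They were about 4.6 units apart before and 6.0 after — 1.4 units further apart.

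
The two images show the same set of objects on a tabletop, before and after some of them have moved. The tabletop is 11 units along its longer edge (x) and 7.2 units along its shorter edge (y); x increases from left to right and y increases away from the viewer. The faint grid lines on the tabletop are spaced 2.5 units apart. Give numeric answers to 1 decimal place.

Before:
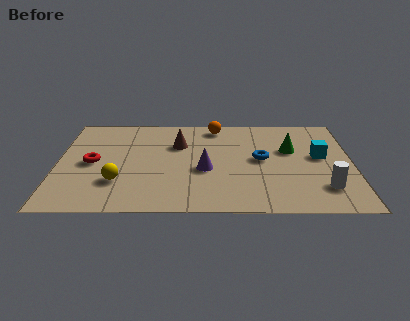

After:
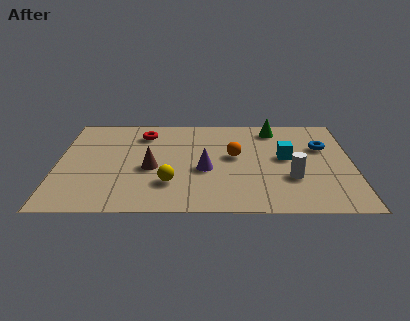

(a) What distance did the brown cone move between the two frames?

2.1

From (4.5, 4.9) to (3.5, 3.1), the brown cone covered √(1.0² + 1.8²) ≈ 2.1 units.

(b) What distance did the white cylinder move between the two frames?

1.4

The white cylinder moved from about (9.9, 1.7) to (8.7, 2.4), a distance of √(1.2² + 0.7²) ≈ 1.4.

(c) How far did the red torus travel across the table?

2.9

From (1.3, 3.5) to (3.2, 5.7), the red torus covered √(1.9² + 2.2²) ≈ 2.9 units.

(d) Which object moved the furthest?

the red torus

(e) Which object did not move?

the purple cone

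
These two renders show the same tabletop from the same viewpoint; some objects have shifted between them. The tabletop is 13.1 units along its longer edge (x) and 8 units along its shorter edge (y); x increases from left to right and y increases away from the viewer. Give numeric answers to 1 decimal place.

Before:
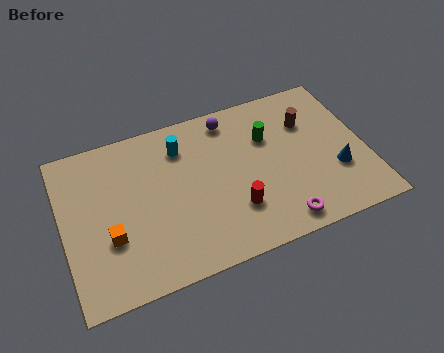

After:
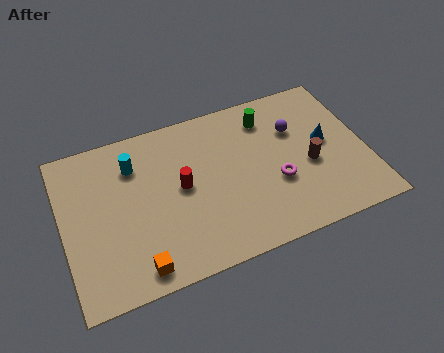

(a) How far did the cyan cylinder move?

2.1

From (5.3, 6.2) to (3.2, 6.0), the cyan cylinder covered √(2.1² + 0.2²) ≈ 2.1 units.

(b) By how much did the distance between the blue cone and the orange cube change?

-0.7

They were about 9.8 units apart before and 9.1 after — 0.7 units closer together.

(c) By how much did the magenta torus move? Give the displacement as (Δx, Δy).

(0.1, 2.0)

The magenta torus was at about (9.0, 1.0) and moved to about (9.1, 3.0).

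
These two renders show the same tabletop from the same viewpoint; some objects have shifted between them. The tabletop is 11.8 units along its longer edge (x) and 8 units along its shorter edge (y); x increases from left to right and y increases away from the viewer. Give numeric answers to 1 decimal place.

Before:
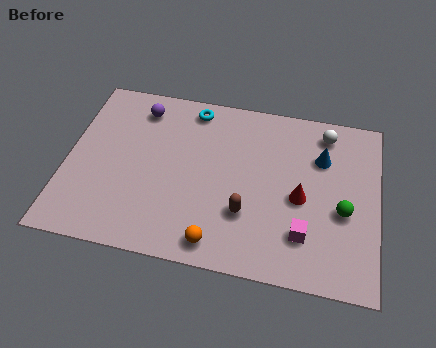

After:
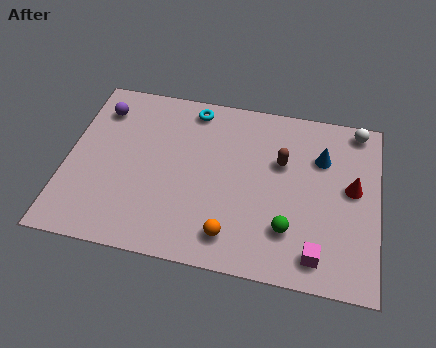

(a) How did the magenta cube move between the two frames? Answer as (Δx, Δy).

(0.5, -0.8)

The magenta cube was at about (9.1, 2.0) and moved to about (9.6, 1.2).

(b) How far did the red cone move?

2.1

The red cone moved from about (8.9, 3.6) to (10.8, 4.4), a distance of √(1.9² + 0.8²) ≈ 2.1.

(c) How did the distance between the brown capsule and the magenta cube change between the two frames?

+1.9

They were about 2.3 units apart before and 4.2 after — 1.9 units further apart.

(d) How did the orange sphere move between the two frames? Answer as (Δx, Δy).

(0.5, 0.4)

From the two frames, the orange sphere sits at roughly (5.9, 1.0) before and (6.4, 1.4) after.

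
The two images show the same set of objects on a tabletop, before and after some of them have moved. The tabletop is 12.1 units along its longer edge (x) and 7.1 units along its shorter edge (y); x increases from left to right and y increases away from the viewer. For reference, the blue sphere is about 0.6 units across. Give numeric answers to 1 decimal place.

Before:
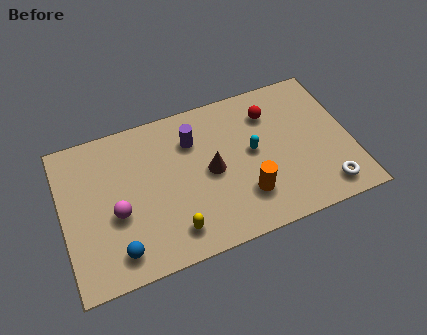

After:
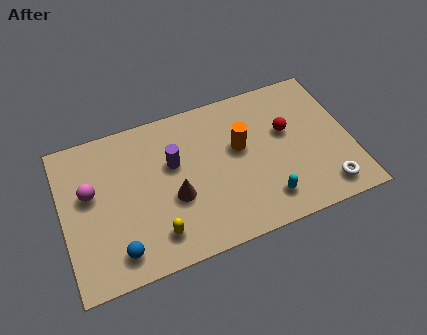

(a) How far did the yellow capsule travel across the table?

0.7

From (4.4, 1.3) to (3.7, 1.4), the yellow capsule covered √(0.7² + 0.1²) ≈ 0.7 units.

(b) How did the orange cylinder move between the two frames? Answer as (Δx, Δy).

(0.0, 2.3)

The orange cylinder started near (7.5, 1.9) and ended near (7.5, 4.2).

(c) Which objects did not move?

the blue sphere and the white torus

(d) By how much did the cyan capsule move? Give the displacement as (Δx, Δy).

(0.3, -2.4)

The cyan capsule was at about (8.0, 3.8) and moved to about (8.3, 1.4).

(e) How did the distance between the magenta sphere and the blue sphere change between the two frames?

+1.4

They were about 1.7 units apart before and 3.1 after — 1.4 units further apart.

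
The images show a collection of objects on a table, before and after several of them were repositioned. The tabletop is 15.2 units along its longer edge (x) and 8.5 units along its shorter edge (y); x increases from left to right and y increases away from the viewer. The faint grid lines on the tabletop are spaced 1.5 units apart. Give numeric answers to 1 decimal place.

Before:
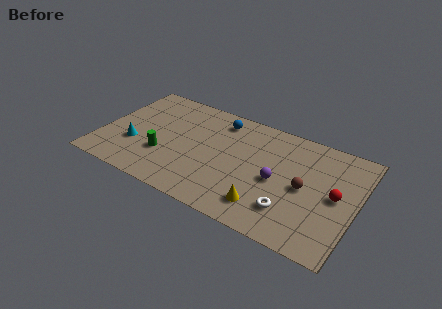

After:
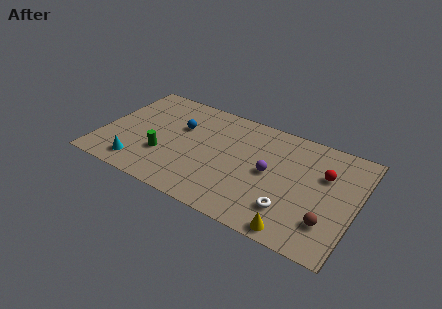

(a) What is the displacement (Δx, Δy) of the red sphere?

(-0.8, 1.3)

The red sphere was at about (14.0, 4.3) and moved to about (13.2, 5.6).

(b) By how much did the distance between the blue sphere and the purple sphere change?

+0.7

Before: roughly 5.0 units apart; after: 5.7. That's 0.7 units further apart.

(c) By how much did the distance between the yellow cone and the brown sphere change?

-0.9

Before: roughly 3.1 units apart; after: 2.2. That's 0.9 units closer together.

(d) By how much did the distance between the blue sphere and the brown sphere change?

+3.6

They were about 6.3 units apart before and 9.9 after — 3.6 units further apart.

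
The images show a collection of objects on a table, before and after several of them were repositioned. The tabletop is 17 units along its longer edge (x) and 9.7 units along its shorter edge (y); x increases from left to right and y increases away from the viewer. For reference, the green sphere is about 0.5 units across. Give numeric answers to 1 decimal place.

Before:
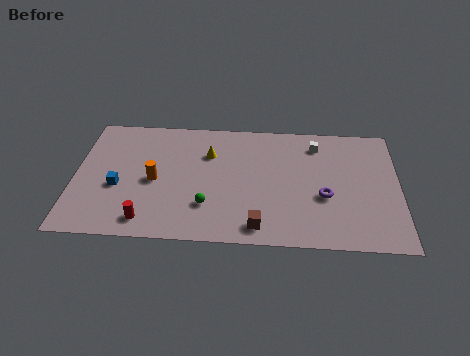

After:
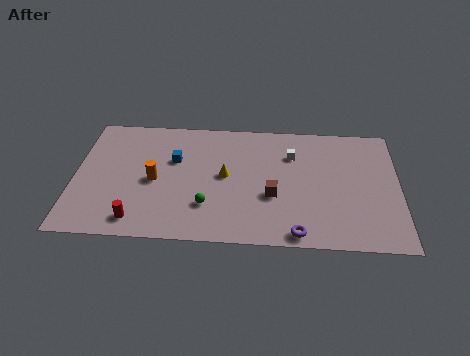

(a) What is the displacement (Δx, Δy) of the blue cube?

(2.9, 2.3)

From the two frames, the blue cube sits at roughly (2.3, 3.9) before and (5.2, 6.2) after.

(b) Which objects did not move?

the green sphere and the orange cylinder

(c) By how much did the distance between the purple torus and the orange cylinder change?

-0.6

The distance was about 8.9 in the first image and 8.3 in the second, so they moved 0.6 units closer together.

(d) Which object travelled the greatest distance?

the blue cube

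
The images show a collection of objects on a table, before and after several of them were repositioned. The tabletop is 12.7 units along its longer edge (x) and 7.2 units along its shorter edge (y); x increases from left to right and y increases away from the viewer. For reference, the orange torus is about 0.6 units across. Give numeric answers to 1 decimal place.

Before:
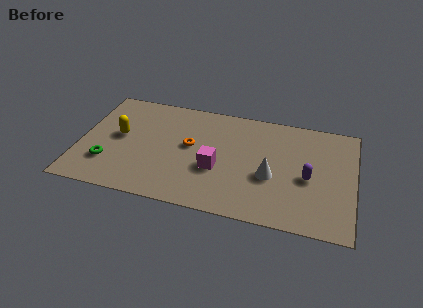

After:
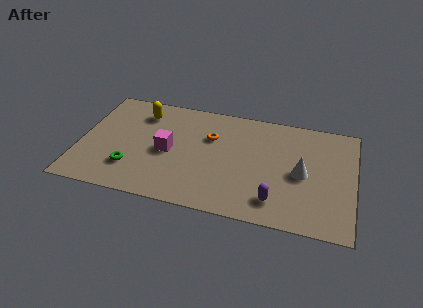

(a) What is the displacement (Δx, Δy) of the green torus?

(1.1, -0.1)

The green torus started near (1.4, 2.0) and ended near (2.5, 1.9).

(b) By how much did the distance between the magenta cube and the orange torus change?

+0.6

They were about 1.8 units apart before and 2.4 after — 0.6 units further apart.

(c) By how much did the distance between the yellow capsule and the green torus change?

+1.9

Before: roughly 1.9 units apart; after: 3.8. That's 1.9 units further apart.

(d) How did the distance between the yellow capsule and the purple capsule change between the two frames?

-1.0

They were about 8.8 units apart before and 7.8 after — 1.0 units closer together.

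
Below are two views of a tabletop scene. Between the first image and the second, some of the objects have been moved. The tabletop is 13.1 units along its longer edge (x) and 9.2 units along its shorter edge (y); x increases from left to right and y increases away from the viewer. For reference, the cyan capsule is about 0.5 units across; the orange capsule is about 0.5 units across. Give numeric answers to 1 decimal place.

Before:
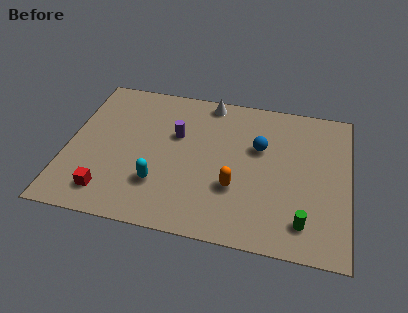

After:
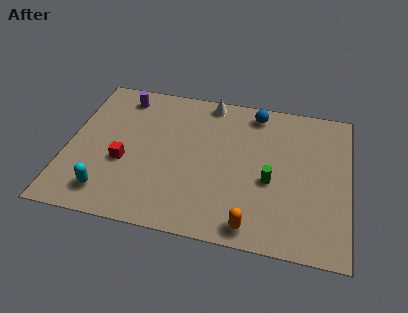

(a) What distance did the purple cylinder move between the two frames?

3.4

From (5.0, 5.8) to (2.3, 7.8), the purple cylinder covered √(2.7² + 2.0²) ≈ 3.4 units.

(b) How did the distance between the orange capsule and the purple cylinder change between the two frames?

+5.4

Before: roughly 4.0 units apart; after: 9.4. That's 5.4 units further apart.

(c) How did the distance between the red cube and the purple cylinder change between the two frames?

-0.9

The distance was about 5.1 in the first image and 4.2 in the second, so they moved 0.9 units closer together.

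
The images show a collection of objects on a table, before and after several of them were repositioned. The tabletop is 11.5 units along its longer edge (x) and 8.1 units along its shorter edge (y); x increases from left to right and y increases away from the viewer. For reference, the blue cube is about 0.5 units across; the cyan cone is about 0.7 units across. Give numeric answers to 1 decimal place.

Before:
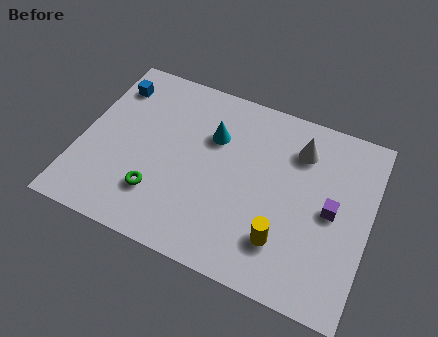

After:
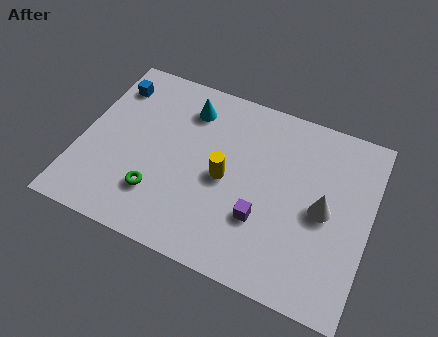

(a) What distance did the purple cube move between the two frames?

3.0

The purple cube was near (10.0, 4.0) before and (7.4, 2.6) after, so it travelled √(2.6² + 1.4²) ≈ 3.0 units.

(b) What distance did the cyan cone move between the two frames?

1.4

The cyan cone was near (5.1, 5.5) before and (4.0, 6.4) after, so it travelled √(1.1² + 0.9²) ≈ 1.4 units.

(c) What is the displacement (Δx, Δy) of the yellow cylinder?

(-2.5, 1.8)

The yellow cylinder started near (8.3, 2.0) and ended near (5.8, 3.8).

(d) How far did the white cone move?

2.6

From (8.5, 6.2) to (9.7, 3.9), the white cone covered √(1.2² + 2.3²) ≈ 2.6 units.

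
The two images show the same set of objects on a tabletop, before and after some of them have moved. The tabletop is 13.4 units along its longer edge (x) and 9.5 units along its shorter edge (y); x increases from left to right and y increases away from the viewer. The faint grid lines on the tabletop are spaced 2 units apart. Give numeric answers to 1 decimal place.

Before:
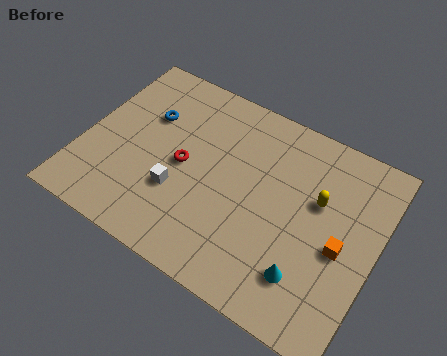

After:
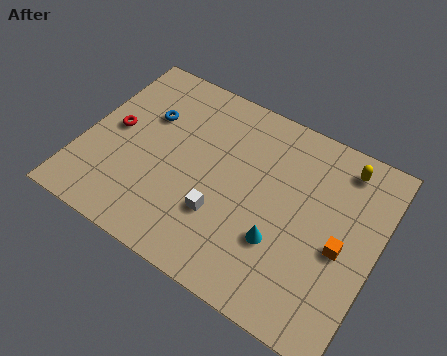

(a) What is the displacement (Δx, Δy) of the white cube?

(2.0, -0.2)

From the two frames, the white cube sits at roughly (4.6, 3.2) before and (6.6, 3.0) after.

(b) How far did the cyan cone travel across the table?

1.7

The cyan cone moved from about (10.7, 2.2) to (9.3, 3.1), a distance of √(1.4² + 0.9²) ≈ 1.7.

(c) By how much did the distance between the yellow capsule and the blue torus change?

+1.0

They were about 8.0 units apart before and 9.0 after — 1.0 units further apart.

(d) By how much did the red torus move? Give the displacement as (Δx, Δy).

(-3.3, 0.3)

The red torus started near (4.6, 4.6) and ended near (1.3, 4.9).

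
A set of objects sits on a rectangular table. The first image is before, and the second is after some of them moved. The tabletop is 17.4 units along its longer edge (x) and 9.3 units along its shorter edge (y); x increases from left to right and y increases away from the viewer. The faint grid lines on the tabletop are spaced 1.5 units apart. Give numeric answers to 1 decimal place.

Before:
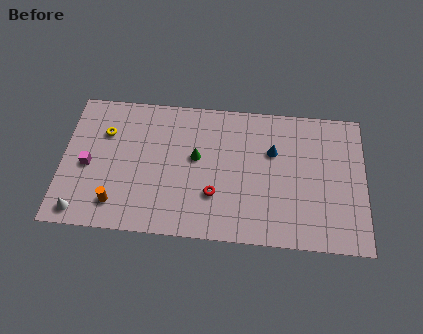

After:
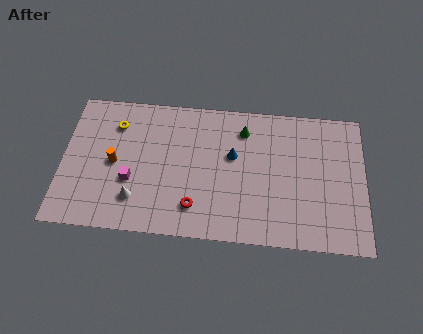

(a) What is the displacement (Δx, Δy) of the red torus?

(-1.1, -0.9)

From the two frames, the red torus sits at roughly (8.8, 2.9) before and (7.7, 2.0) after.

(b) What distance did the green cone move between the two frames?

3.4

From (7.7, 5.3) to (10.4, 7.4), the green cone covered √(2.7² + 2.1²) ≈ 3.4 units.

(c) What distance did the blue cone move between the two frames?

2.4

The blue cone moved from about (12.1, 6.1) to (9.8, 5.6), a distance of √(2.3² + 0.5²) ≈ 2.4.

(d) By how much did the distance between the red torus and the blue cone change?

-0.4

The distance was about 4.6 in the first image and 4.2 in the second, so they moved 0.4 units closer together.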